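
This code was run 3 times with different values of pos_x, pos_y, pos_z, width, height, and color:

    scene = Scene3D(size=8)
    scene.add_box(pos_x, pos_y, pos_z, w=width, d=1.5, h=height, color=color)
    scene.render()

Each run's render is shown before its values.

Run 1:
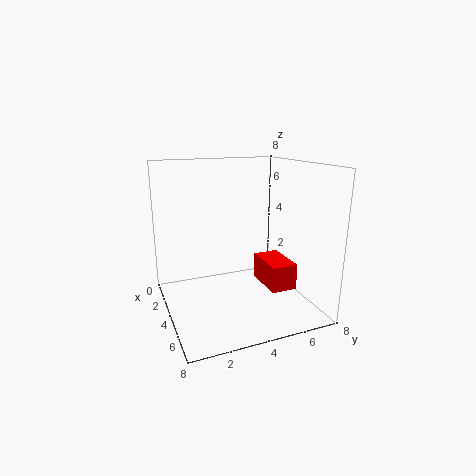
pos_x = 3; pos_y = 5.5; pos_z = 1; width = 2.5; height = 1.5; color = 'red'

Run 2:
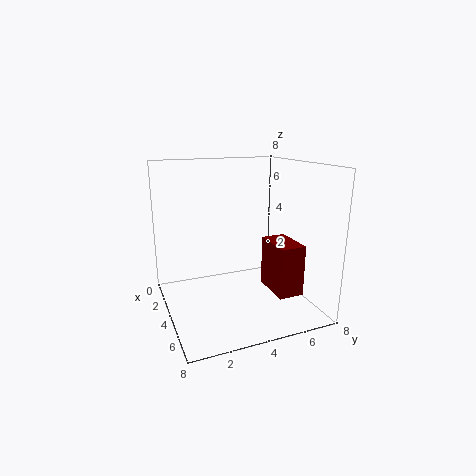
pos_x = 3; pos_y = 6; pos_z = 0.5; width = 2.5; height = 3; color = 'maroon'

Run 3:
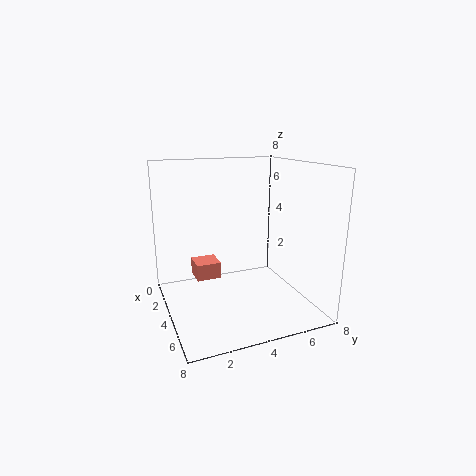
pos_x = 1; pos_y = 2; pos_z = 1; width = 1.5; height = 1; color = 'salmon'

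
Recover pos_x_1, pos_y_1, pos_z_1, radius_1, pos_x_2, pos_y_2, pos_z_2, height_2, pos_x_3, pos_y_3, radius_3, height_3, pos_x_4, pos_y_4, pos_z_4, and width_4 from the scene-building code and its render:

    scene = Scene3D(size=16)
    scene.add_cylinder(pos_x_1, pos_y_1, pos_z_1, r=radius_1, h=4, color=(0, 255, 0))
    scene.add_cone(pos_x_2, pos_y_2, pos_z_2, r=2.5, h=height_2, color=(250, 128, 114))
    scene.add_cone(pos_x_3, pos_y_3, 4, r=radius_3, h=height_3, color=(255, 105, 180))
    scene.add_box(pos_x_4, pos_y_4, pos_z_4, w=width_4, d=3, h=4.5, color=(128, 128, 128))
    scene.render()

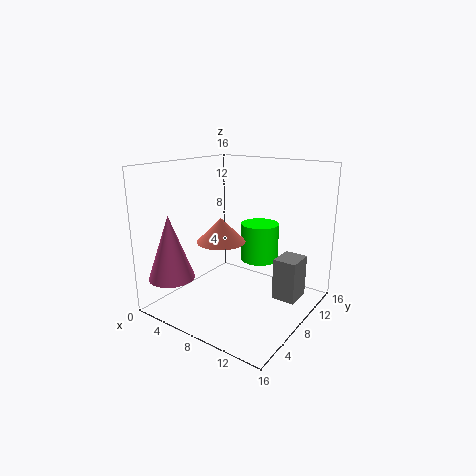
pos_x_1 = 10.5
pos_y_1 = 8.5
pos_z_1 = 6
radius_1 = 2
pos_x_2 = 8
pos_y_2 = 5
pos_z_2 = 8.5
height_2 = 2.5
pos_x_3 = 3
pos_y_3 = 2.5
radius_3 = 2.5
height_3 = 7
pos_x_4 = 12.5
pos_y_4 = 8
pos_z_4 = 2
width_4 = 2.5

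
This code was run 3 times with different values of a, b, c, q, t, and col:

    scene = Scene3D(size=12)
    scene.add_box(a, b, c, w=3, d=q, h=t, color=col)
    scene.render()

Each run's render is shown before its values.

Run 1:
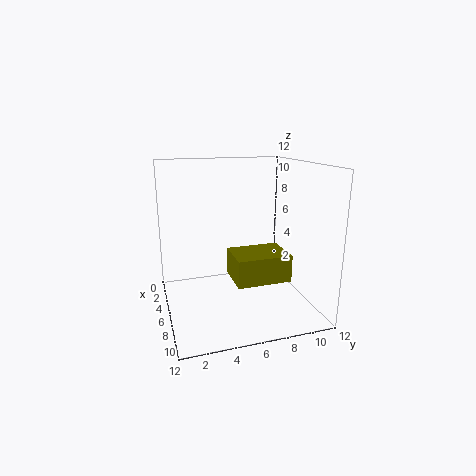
a = 8, b = 4.5, c = 4, q = 4, t = 2, col = 'olive'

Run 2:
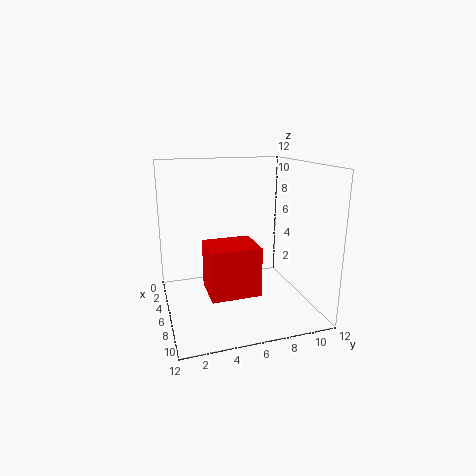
a = 8.5, b = 2.5, c = 3.5, q = 3.5, t = 3.5, col = 'red'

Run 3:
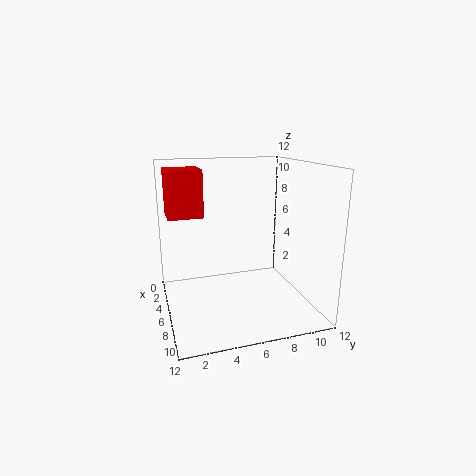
a = 1.5, b = 0.5, c = 7.5, q = 3, t = 4, col = 'red'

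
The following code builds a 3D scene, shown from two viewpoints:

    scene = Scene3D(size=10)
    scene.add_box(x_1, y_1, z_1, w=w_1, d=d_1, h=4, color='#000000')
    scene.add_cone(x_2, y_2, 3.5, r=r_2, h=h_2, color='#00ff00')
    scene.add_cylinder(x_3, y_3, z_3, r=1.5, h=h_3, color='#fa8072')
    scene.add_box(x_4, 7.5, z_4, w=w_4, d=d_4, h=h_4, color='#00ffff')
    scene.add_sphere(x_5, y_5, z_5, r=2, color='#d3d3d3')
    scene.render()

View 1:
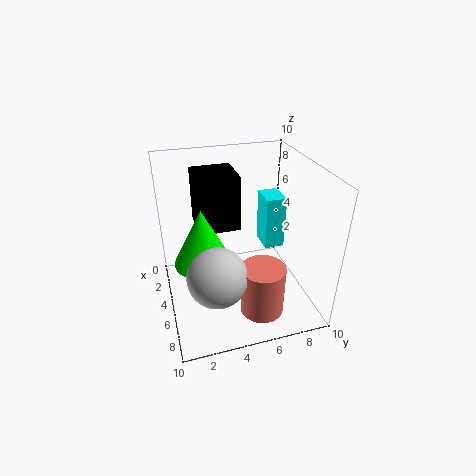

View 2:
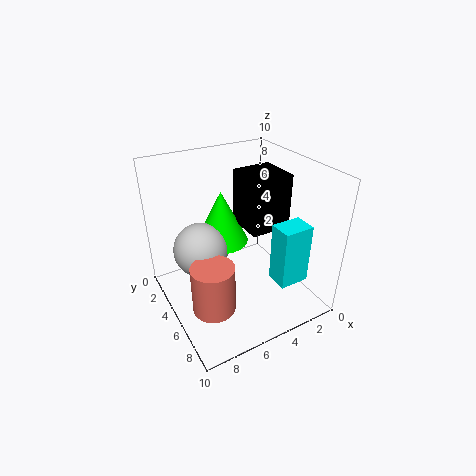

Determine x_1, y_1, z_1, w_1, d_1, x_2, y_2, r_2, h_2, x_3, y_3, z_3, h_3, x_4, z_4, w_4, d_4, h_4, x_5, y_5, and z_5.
x_1 = 1, y_1 = 2.5, z_1 = 5, w_1 = 3, d_1 = 3, x_2 = 5, y_2 = 2.5, r_2 = 2, h_2 = 4, x_3 = 7.5, y_3 = 6, z_3 = 0.5, h_3 = 3.5, x_4 = 2, z_4 = 3, w_4 = 2, d_4 = 1.5, h_4 = 4, x_5 = 7, y_5 = 3, z_5 = 3.5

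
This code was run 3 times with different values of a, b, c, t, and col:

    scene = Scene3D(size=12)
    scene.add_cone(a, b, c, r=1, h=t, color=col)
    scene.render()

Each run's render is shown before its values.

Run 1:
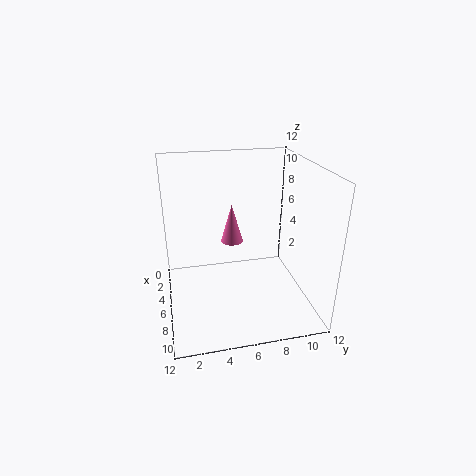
a = 3.5, b = 6, c = 4.5, t = 3.5, col = 'hotpink'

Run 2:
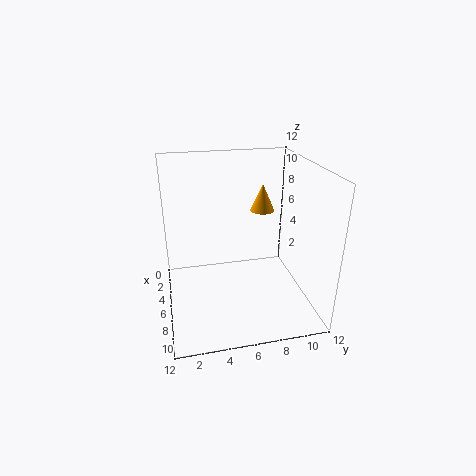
a = 5.25, b = 8.25, c = 8, t = 2.25, col = 'orange'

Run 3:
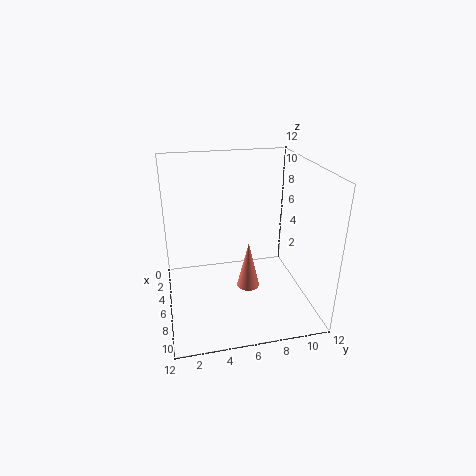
a = 5.75, b = 7, c = 1, t = 4.25, col = 'salmon'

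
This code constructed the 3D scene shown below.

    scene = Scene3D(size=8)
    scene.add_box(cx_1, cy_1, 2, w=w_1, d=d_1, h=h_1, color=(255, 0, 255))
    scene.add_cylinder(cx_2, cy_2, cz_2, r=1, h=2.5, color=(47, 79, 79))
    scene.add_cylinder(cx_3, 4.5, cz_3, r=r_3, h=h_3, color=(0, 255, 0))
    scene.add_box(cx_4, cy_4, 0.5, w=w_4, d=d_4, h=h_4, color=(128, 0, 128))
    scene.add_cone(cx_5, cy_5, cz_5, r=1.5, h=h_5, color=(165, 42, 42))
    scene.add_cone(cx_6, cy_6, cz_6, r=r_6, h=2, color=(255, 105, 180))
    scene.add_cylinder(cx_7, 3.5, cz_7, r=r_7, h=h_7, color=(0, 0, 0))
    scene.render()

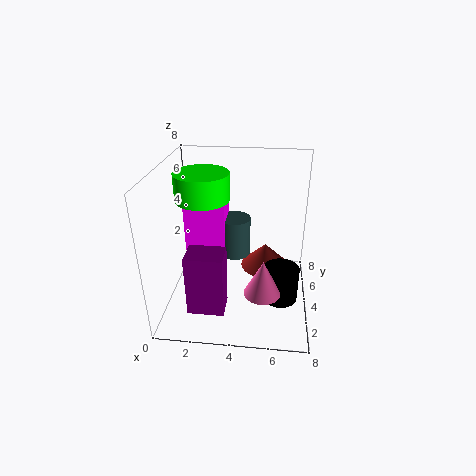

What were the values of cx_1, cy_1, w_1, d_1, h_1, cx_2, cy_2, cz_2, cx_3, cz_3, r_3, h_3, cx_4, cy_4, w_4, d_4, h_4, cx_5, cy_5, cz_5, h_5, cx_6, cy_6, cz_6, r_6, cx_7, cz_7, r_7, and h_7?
cx_1 = 0.5
cy_1 = 5.5
w_1 = 2.5
d_1 = 2
h_1 = 3.5
cx_2 = 3.5
cy_2 = 6.5
cz_2 = 1.5
cx_3 = 2
cz_3 = 6
r_3 = 1.5
h_3 = 1.5
cx_4 = 1.5
cy_4 = 1.5
w_4 = 2
d_4 = 1.5
h_4 = 3.5
cx_5 = 5.5
cy_5 = 6
cz_5 = 1
h_5 = 1.5
cx_6 = 5.5
cy_6 = 2.5
cz_6 = 1.5
r_6 = 1
cx_7 = 6.5
cz_7 = 0.5
r_7 = 1
h_7 = 2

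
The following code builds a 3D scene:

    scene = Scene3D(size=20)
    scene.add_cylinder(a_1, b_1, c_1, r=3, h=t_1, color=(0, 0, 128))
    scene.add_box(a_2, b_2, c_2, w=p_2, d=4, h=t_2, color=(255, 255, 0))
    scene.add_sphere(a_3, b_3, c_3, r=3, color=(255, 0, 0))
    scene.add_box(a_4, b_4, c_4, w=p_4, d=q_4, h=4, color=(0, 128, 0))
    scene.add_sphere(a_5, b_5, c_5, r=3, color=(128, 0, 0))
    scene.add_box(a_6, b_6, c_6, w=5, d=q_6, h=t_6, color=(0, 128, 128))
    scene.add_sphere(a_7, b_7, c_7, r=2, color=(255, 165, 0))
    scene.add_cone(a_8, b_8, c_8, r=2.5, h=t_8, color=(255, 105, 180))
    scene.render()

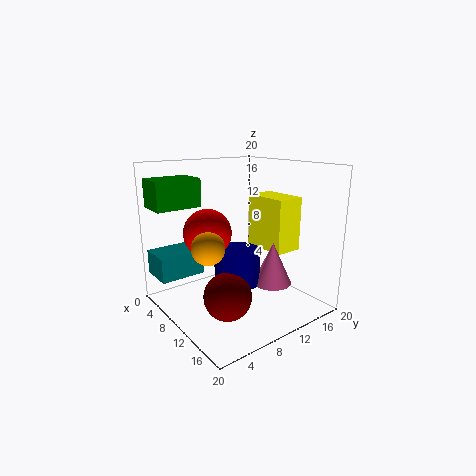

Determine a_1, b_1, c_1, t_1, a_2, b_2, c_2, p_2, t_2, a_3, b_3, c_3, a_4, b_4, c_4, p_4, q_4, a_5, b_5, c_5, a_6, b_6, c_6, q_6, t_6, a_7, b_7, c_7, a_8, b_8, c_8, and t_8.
a_1 = 12.5
b_1 = 8
c_1 = 5
t_1 = 4.5
a_2 = 8
b_2 = 13.5
c_2 = 8
p_2 = 6.5
t_2 = 7.5
a_3 = 11
b_3 = 4.5
c_3 = 12
a_4 = 1
b_4 = 0.5
c_4 = 14
p_4 = 4.5
q_4 = 6.5
a_5 = 14.5
b_5 = 5
c_5 = 4.5
a_6 = 0.5
b_6 = 0.5
c_6 = 4
q_6 = 6.5
t_6 = 3.5
a_7 = 13.5
b_7 = 3
c_7 = 11
a_8 = 15.5
b_8 = 11.5
c_8 = 5
t_8 = 5.5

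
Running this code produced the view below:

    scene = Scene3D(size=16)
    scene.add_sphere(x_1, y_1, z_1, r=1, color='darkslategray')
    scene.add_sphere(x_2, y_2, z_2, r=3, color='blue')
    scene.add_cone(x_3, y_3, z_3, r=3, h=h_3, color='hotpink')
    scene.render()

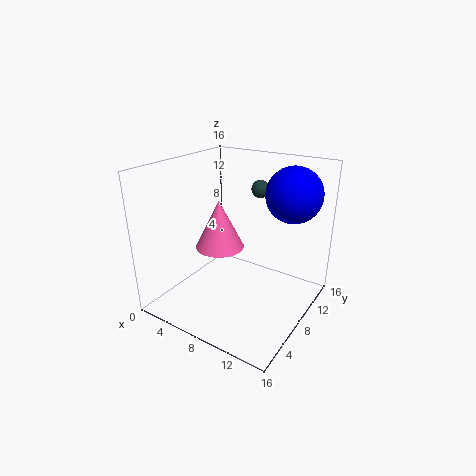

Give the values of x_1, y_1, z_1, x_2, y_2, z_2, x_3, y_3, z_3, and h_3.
x_1 = 9; y_1 = 11; z_1 = 13; x_2 = 13; y_2 = 11; z_2 = 13; x_3 = 4; y_3 = 10; z_3 = 5; h_3 = 6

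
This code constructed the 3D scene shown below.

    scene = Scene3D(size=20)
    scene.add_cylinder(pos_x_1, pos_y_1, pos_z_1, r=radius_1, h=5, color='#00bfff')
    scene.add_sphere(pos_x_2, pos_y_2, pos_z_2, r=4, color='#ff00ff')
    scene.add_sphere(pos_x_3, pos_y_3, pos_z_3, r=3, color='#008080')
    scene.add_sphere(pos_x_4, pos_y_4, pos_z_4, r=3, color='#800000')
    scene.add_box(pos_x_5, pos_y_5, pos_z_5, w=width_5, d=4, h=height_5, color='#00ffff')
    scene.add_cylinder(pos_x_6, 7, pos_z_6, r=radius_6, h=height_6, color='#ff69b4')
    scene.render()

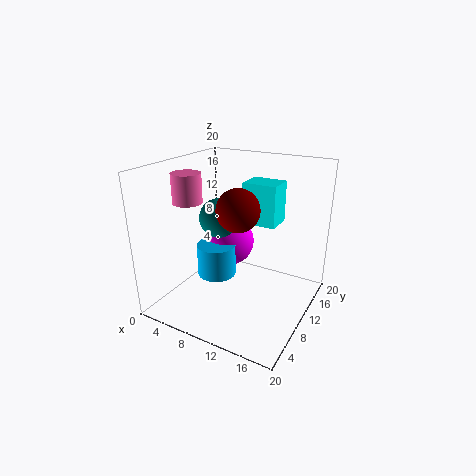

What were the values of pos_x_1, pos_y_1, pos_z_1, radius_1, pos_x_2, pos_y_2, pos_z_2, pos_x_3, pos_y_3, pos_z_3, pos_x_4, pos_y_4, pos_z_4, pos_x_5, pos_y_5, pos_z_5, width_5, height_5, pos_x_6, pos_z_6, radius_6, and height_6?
pos_x_1 = 5; pos_y_1 = 12; pos_z_1 = 2; radius_1 = 3; pos_x_2 = 5; pos_y_2 = 16; pos_z_2 = 6; pos_x_3 = 5; pos_y_3 = 13; pos_z_3 = 11; pos_x_4 = 10; pos_y_4 = 10; pos_z_4 = 14; pos_x_5 = 9; pos_y_5 = 13; pos_z_5 = 11; width_5 = 5; height_5 = 6; pos_x_6 = 4; pos_z_6 = 15; radius_6 = 2; height_6 = 4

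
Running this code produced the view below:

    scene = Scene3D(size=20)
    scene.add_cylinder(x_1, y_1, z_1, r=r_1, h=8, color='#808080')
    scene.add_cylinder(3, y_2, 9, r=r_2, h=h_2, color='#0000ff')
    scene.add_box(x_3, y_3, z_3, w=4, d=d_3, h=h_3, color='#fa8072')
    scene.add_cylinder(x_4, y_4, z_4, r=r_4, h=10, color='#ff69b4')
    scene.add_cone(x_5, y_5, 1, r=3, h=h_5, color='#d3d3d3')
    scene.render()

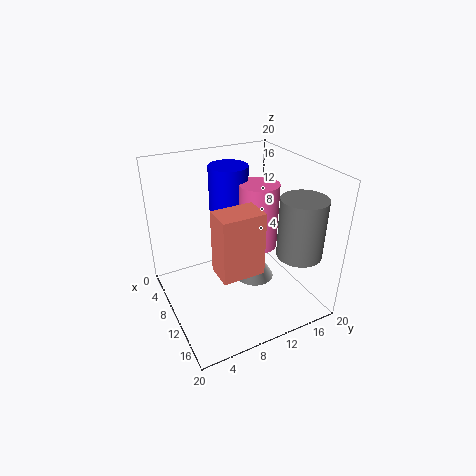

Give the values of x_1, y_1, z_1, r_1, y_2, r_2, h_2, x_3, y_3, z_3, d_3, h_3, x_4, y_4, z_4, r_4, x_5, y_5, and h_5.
x_1 = 16; y_1 = 16; z_1 = 9; r_1 = 3; y_2 = 12; r_2 = 3; h_2 = 9; x_3 = 10; y_3 = 6; z_3 = 6; d_3 = 6; h_3 = 9; x_4 = 7; y_4 = 15; z_4 = 6; r_4 = 3; x_5 = 8; y_5 = 14; h_5 = 5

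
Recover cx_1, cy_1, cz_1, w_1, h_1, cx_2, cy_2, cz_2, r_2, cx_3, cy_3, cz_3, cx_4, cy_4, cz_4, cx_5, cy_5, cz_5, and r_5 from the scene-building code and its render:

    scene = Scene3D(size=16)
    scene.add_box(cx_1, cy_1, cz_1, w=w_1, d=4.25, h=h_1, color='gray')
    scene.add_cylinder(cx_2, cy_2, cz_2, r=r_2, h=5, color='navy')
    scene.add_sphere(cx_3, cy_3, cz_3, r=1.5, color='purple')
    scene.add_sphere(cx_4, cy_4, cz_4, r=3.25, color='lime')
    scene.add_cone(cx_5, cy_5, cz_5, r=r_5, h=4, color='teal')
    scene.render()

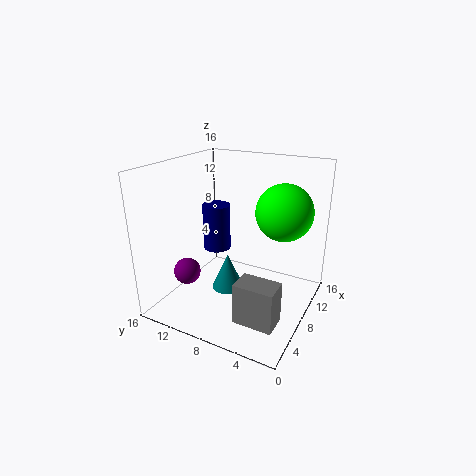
cx_1 = 3, cy_1 = 1.75, cz_1 = 0.75, w_1 = 2.75, h_1 = 4.5, cx_2 = 7.25, cy_2 = 10.25, cz_2 = 6.75, r_2 = 1.5, cx_3 = 5, cy_3 = 13, cz_3 = 4, cx_4 = 11.5, cy_4 = 4, cz_4 = 10.5, cx_5 = 6.5, cy_5 = 8.5, cz_5 = 2.5, r_5 = 1.75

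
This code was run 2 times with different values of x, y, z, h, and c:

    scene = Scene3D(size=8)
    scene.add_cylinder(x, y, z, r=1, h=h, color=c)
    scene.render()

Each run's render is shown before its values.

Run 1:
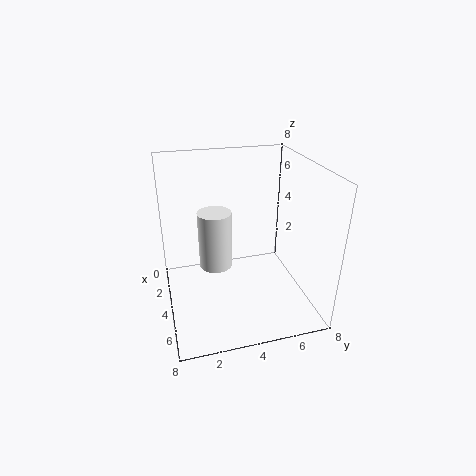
x = 2.5, y = 3, z = 1.5, h = 3.5, c = 'white'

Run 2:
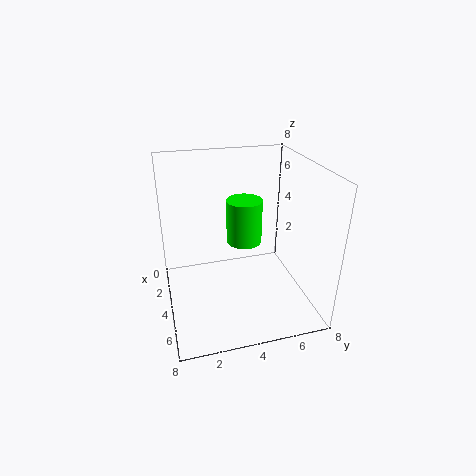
x = 3.5, y = 4.5, z = 3.5, h = 2.5, c = 'lime'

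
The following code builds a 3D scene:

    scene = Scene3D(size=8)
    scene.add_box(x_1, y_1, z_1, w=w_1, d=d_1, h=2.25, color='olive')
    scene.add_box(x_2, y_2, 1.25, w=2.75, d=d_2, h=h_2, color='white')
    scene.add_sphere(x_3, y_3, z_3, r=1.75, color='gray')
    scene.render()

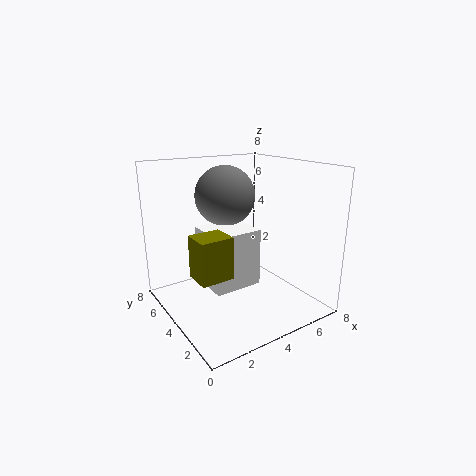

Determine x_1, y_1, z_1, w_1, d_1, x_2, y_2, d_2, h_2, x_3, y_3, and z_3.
x_1 = 1
y_1 = 2.5
z_1 = 2.5
w_1 = 1.75
d_1 = 1.5
x_2 = 2.25
y_2 = 3.25
d_2 = 2.5
h_2 = 3.25
x_3 = 4.25
y_3 = 5.75
z_3 = 6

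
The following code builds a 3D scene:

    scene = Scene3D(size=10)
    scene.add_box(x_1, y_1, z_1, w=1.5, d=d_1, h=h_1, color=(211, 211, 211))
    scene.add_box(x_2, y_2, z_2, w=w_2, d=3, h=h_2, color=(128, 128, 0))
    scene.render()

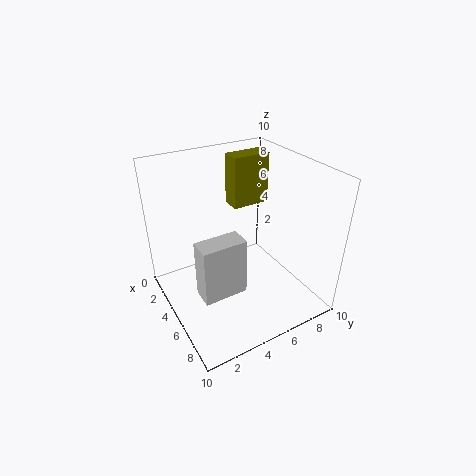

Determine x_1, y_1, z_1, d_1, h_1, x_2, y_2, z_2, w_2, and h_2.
x_1 = 5.5; y_1 = 1.5; z_1 = 2; d_1 = 3; h_1 = 4; x_2 = 0.5; y_2 = 6.5; z_2 = 5.5; w_2 = 1.5; h_2 = 4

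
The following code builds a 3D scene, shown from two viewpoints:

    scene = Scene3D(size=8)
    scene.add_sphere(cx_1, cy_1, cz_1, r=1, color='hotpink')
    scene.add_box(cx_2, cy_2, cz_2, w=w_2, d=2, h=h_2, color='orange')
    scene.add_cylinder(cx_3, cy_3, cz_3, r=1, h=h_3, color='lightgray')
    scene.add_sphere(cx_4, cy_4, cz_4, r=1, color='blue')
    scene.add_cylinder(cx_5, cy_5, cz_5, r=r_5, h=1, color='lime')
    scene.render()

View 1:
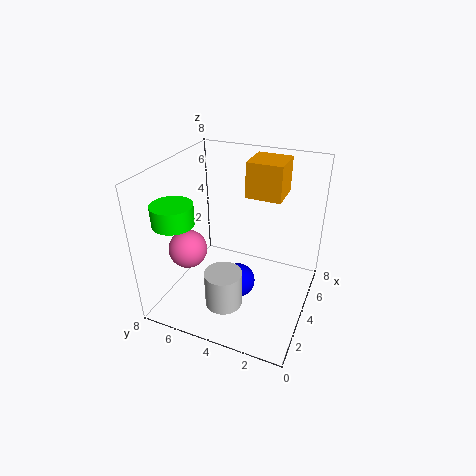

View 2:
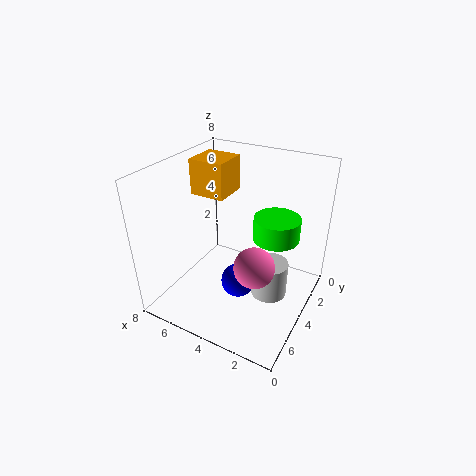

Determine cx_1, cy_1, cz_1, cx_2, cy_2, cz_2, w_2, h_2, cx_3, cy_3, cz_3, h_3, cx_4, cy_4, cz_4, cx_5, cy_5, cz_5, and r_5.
cx_1 = 2
cy_1 = 6
cz_1 = 4
cx_2 = 5
cy_2 = 2
cz_2 = 6
w_2 = 2
h_2 = 2
cx_3 = 2
cy_3 = 4
cz_3 = 1
h_3 = 2
cx_4 = 4
cy_4 = 4
cz_4 = 1
cx_5 = 1
cy_5 = 6
cz_5 = 6
r_5 = 1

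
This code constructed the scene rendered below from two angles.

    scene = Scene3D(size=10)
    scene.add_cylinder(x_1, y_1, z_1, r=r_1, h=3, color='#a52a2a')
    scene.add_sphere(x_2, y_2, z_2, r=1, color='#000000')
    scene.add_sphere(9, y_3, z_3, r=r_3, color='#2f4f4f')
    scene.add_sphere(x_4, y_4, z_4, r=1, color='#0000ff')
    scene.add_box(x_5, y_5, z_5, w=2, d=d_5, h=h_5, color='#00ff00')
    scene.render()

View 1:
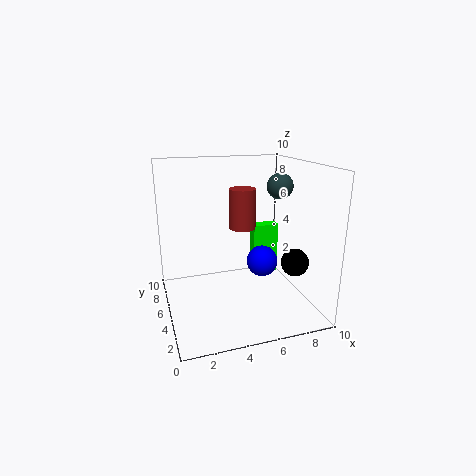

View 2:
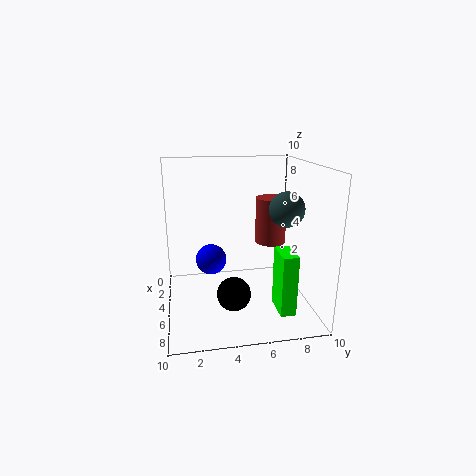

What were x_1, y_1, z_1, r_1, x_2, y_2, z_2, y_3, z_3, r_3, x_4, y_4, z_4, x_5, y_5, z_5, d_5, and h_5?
x_1 = 6; y_1 = 7; z_1 = 5; r_1 = 1; x_2 = 9; y_2 = 4; z_2 = 3; y_3 = 7; z_3 = 8; r_3 = 1; x_4 = 6; y_4 = 3; z_4 = 4; x_5 = 7; y_5 = 7; z_5 = 1; d_5 = 1; h_5 = 4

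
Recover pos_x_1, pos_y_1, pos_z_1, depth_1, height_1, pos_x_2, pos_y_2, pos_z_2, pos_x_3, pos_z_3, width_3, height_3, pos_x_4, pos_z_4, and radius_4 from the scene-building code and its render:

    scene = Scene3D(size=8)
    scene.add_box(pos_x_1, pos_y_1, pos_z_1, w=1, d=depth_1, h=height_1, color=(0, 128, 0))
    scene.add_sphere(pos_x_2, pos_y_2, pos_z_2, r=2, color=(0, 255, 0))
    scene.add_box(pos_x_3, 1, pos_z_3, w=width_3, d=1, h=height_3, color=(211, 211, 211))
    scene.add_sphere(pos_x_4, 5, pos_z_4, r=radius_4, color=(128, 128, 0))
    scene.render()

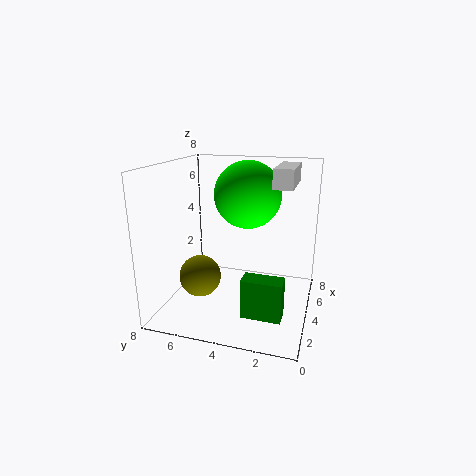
pos_x_1 = 1
pos_y_1 = 1
pos_z_1 = 1
depth_1 = 2
height_1 = 2
pos_x_2 = 6
pos_y_2 = 4
pos_z_2 = 6
pos_x_3 = 3
pos_z_3 = 7
width_3 = 3
height_3 = 1
pos_x_4 = 1
pos_z_4 = 3
radius_4 = 1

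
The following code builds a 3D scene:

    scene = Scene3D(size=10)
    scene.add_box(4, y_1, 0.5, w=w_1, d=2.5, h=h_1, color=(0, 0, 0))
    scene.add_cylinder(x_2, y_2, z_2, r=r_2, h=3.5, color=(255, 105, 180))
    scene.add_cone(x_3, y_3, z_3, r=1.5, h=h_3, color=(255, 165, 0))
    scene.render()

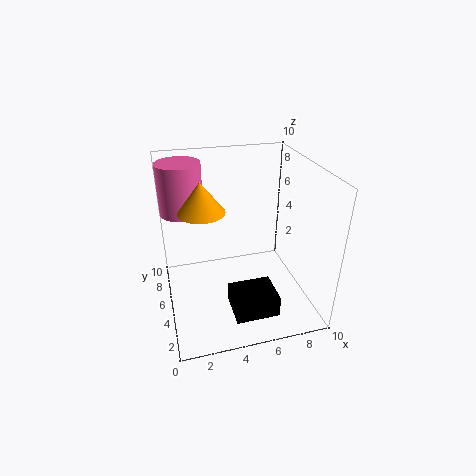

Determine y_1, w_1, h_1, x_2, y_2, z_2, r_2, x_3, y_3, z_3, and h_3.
y_1 = 1.5; w_1 = 3; h_1 = 1.5; x_2 = 1.5; y_2 = 7; z_2 = 6.5; r_2 = 1.5; x_3 = 2.5; y_3 = 4.5; z_3 = 7.5; h_3 = 2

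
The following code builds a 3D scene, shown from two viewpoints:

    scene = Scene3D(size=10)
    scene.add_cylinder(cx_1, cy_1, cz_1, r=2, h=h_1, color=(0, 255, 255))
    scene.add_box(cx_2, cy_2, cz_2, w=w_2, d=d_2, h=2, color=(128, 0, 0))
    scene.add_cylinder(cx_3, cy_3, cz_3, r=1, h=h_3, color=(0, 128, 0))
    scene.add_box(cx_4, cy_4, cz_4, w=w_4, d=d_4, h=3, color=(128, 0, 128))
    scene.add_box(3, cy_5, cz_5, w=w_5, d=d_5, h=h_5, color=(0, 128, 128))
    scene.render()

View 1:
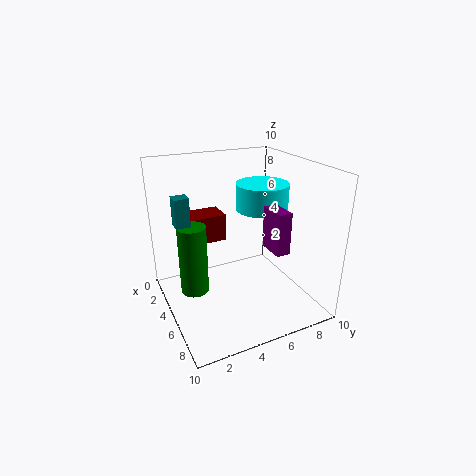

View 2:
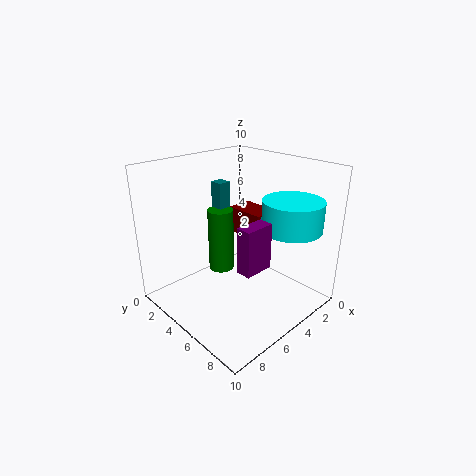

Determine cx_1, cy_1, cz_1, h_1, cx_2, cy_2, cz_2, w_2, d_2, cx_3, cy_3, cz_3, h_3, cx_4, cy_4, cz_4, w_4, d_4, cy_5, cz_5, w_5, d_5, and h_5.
cx_1 = 3; cy_1 = 8; cz_1 = 6; h_1 = 2; cx_2 = 1; cy_2 = 2; cz_2 = 4; w_2 = 2; d_2 = 3; cx_3 = 4; cy_3 = 2; cz_3 = 1; h_3 = 5; cx_4 = 5; cy_4 = 7; cz_4 = 4; w_4 = 2; d_4 = 1; cy_5 = 1; cz_5 = 6; w_5 = 1; d_5 = 1; h_5 = 2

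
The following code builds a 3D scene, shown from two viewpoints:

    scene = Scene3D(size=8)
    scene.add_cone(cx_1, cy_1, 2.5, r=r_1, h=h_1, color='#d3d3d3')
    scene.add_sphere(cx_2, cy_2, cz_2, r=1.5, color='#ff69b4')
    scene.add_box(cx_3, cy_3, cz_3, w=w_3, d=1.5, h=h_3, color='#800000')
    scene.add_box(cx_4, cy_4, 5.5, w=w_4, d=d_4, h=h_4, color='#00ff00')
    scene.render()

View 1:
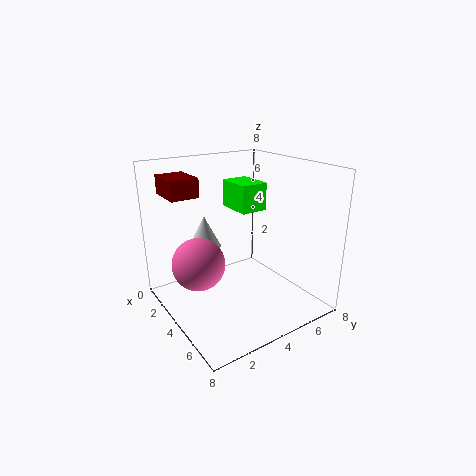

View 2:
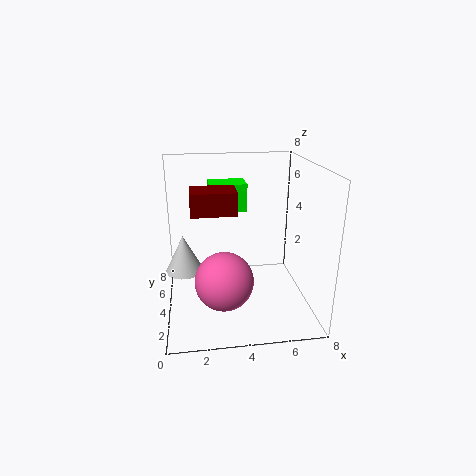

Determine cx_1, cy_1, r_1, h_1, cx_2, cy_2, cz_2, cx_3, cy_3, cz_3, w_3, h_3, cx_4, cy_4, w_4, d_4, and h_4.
cx_1 = 1
cy_1 = 3.5
r_1 = 1
h_1 = 2
cx_2 = 3
cy_2 = 2
cz_2 = 2.5
cx_3 = 1.5
cy_3 = 0.5
cz_3 = 6.5
w_3 = 2
h_3 = 1
cx_4 = 2.5
cy_4 = 4
w_4 = 2
d_4 = 1.5
h_4 = 1.5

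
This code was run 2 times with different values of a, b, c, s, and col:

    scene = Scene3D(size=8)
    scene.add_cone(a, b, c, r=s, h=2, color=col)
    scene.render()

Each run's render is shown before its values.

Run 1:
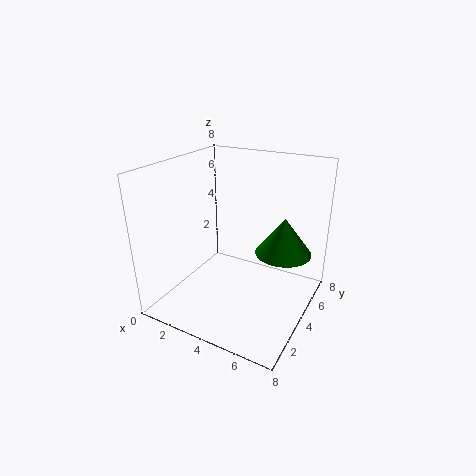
a = 6.5
b = 4.5
c = 3.5
s = 1.5
col = 'green'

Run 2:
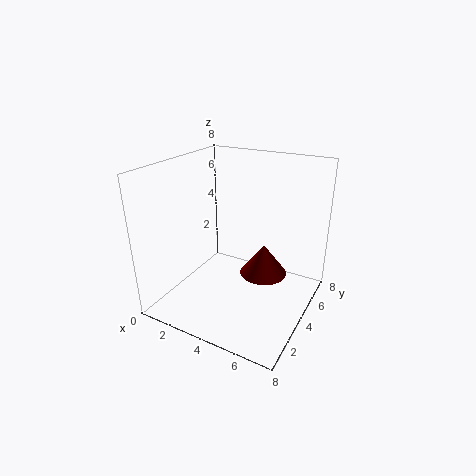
a = 4.5
b = 6.5
c = 0.5
s = 1.5
col = 'maroon'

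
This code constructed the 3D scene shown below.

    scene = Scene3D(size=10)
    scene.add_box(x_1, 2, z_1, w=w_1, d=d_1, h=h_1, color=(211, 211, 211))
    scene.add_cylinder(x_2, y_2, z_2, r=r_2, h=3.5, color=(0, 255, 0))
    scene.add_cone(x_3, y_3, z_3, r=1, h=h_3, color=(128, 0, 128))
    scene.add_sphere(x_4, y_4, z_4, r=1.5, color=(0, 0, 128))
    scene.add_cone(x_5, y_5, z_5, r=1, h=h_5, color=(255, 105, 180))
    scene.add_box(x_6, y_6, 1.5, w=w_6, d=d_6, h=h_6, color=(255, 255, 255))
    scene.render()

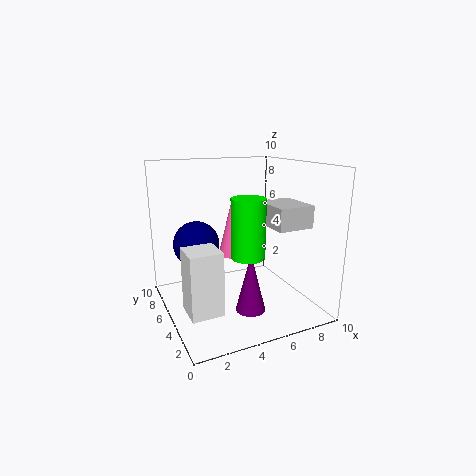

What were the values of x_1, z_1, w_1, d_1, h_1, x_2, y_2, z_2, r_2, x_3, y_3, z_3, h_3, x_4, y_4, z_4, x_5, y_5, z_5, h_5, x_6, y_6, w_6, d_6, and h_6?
x_1 = 6.5; z_1 = 6; w_1 = 2.5; d_1 = 3; h_1 = 1.5; x_2 = 4; y_2 = 1.5; z_2 = 5; r_2 = 1; x_3 = 5; y_3 = 3; z_3 = 0.5; h_3 = 4; x_4 = 2; y_4 = 5; z_4 = 5; x_5 = 5; y_5 = 6; z_5 = 3.5; h_5 = 4; x_6 = 0.5; y_6 = 1.5; w_6 = 2; d_6 = 2; h_6 = 4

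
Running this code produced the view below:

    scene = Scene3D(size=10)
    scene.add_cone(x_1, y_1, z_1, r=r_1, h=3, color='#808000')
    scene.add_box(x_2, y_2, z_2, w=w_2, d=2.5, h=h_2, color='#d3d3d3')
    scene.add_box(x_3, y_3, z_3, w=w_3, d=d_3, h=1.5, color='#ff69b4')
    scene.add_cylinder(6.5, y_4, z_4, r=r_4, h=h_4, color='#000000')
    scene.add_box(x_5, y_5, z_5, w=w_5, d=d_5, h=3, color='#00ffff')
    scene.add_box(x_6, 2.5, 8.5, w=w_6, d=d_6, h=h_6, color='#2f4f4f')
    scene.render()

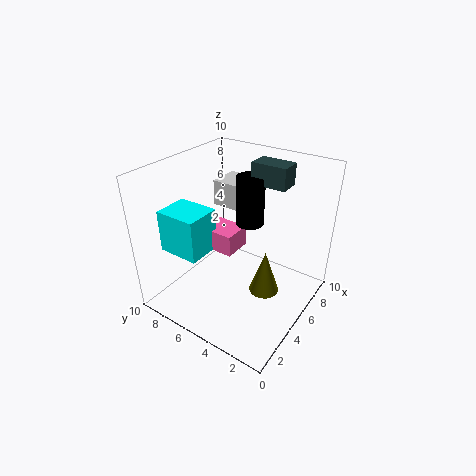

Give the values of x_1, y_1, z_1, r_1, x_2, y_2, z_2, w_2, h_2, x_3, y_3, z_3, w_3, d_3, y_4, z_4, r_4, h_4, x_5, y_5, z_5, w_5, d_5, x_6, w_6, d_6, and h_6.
x_1 = 4.5; y_1 = 2.5; z_1 = 2; r_1 = 1; x_2 = 7.5; y_2 = 6.5; z_2 = 5.5; w_2 = 2.5; h_2 = 2; x_3 = 4; y_3 = 5; z_3 = 4; w_3 = 2; d_3 = 2.5; y_4 = 5; z_4 = 5.5; r_4 = 1; h_4 = 3.5; x_5 = 2; y_5 = 6.5; z_5 = 4; w_5 = 2.5; d_5 = 3; x_6 = 6.5; w_6 = 1.5; d_6 = 2.5; h_6 = 1.5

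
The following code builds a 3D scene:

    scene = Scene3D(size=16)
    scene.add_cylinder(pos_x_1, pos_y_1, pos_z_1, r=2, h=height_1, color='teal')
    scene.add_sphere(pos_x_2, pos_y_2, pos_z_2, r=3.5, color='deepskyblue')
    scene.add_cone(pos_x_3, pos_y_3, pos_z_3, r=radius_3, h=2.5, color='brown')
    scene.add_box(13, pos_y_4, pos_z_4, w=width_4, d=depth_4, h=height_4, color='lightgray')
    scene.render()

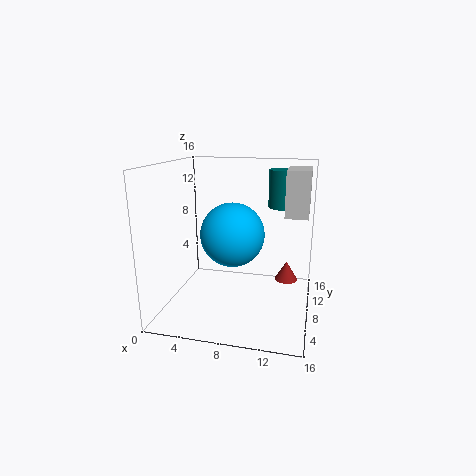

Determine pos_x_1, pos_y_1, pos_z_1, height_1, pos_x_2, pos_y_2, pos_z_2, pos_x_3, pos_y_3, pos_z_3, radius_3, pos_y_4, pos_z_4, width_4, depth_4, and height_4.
pos_x_1 = 12.5; pos_y_1 = 13.5; pos_z_1 = 10.5; height_1 = 4.5; pos_x_2 = 7.5; pos_y_2 = 7.5; pos_z_2 = 8.5; pos_x_3 = 13; pos_y_3 = 14.5; pos_z_3 = 0.5; radius_3 = 1.5; pos_y_4 = 8; pos_z_4 = 10.5; width_4 = 2.5; depth_4 = 5; height_4 = 5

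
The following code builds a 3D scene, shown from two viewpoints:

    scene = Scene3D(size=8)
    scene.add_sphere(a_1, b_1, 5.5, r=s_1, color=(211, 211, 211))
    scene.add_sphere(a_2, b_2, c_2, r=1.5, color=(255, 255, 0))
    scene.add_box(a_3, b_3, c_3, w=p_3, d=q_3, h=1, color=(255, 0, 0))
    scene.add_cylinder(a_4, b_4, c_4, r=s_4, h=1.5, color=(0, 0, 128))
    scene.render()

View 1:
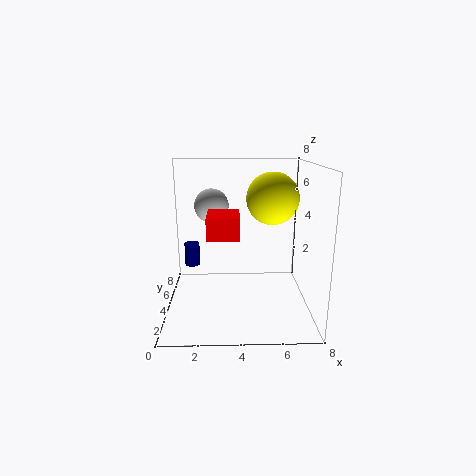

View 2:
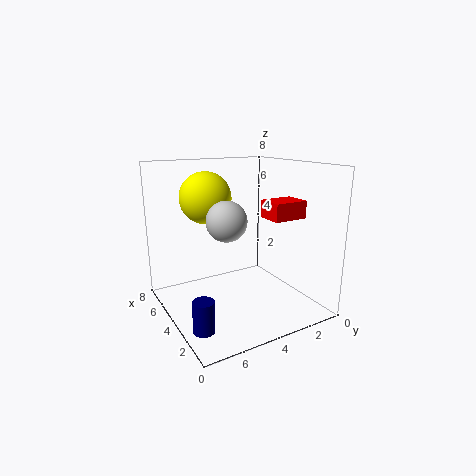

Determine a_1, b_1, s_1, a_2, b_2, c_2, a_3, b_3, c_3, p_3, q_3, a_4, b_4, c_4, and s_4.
a_1 = 2.5
b_1 = 5.5
s_1 = 1
a_2 = 6
b_2 = 5
c_2 = 6
a_3 = 2.5
b_3 = 0.5
c_3 = 5
p_3 = 1.5
q_3 = 2
a_4 = 1
b_4 = 7.5
c_4 = 1
s_4 = 0.5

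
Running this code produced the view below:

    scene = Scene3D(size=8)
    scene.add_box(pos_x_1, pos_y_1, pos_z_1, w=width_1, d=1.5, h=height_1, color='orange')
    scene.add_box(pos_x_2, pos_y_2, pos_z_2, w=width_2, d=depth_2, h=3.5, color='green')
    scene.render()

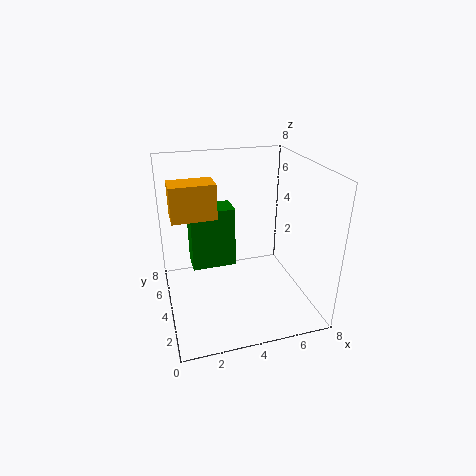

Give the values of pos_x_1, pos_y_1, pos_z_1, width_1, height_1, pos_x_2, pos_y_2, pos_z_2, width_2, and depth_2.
pos_x_1 = 0.5
pos_y_1 = 4.5
pos_z_1 = 5
width_1 = 2.5
height_1 = 2
pos_x_2 = 1.5
pos_y_2 = 4.5
pos_z_2 = 2
width_2 = 2.5
depth_2 = 1.5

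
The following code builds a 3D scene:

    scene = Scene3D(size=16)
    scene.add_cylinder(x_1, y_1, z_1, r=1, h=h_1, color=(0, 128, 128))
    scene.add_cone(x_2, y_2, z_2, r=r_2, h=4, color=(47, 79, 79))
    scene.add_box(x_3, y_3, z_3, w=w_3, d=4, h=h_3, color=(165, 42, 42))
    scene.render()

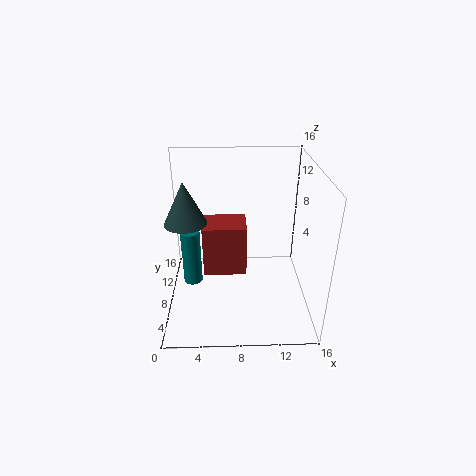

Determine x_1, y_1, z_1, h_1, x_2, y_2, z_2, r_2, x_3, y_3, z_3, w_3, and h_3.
x_1 = 3
y_1 = 6
z_1 = 4
h_1 = 6
x_2 = 3
y_2 = 4
z_2 = 12
r_2 = 2
x_3 = 4
y_3 = 8
z_3 = 3
w_3 = 5
h_3 = 6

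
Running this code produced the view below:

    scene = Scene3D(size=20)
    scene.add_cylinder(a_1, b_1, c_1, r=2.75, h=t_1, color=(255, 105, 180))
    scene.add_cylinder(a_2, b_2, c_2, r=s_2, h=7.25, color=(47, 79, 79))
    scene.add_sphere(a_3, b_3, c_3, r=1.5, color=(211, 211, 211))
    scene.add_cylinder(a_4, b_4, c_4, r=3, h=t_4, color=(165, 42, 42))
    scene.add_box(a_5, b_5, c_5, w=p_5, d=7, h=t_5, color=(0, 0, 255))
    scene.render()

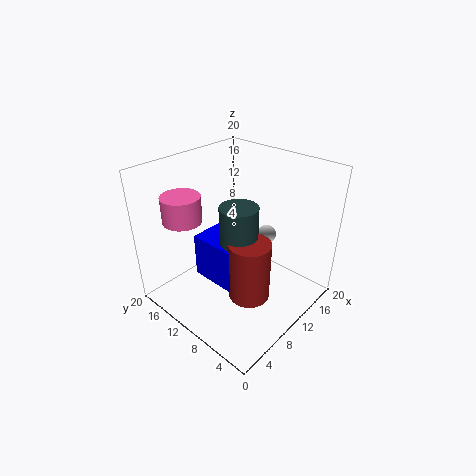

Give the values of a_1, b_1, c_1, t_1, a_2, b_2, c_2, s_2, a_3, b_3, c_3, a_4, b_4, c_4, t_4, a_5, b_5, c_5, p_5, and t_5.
a_1 = 5.75
b_1 = 16.5
c_1 = 12
t_1 = 3.75
a_2 = 10.75
b_2 = 10.5
c_2 = 7
s_2 = 2.75
a_3 = 17.75
b_3 = 10.75
c_3 = 6.75
a_4 = 10.25
b_4 = 8
c_4 = 0.75
t_4 = 9
a_5 = 7.5
b_5 = 9.5
c_5 = 2
p_5 = 5.75
t_5 = 6.75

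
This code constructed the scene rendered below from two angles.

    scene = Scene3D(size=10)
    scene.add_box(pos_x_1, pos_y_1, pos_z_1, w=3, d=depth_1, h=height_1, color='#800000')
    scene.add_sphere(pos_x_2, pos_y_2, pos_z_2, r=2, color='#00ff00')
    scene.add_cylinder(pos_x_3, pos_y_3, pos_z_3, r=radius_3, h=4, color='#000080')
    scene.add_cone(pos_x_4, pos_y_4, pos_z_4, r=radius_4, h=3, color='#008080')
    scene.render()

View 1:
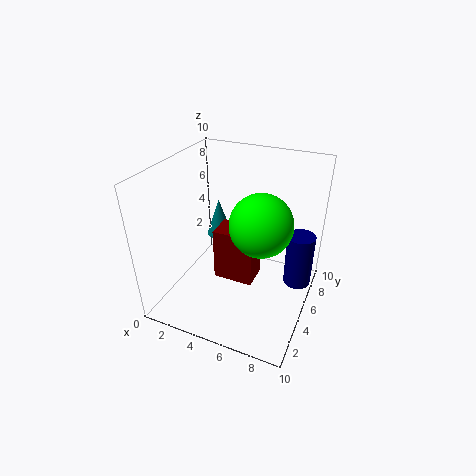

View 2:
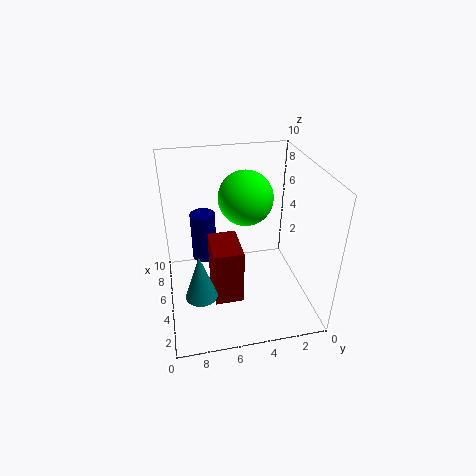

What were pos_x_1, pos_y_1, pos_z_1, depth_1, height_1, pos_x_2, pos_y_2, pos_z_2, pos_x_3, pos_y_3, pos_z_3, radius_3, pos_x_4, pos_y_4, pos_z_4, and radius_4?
pos_x_1 = 3, pos_y_1 = 5, pos_z_1 = 1, depth_1 = 2, height_1 = 4, pos_x_2 = 7, pos_y_2 = 4, pos_z_2 = 7, pos_x_3 = 9, pos_y_3 = 7, pos_z_3 = 1, radius_3 = 1, pos_x_4 = 2, pos_y_4 = 8, pos_z_4 = 3, radius_4 = 1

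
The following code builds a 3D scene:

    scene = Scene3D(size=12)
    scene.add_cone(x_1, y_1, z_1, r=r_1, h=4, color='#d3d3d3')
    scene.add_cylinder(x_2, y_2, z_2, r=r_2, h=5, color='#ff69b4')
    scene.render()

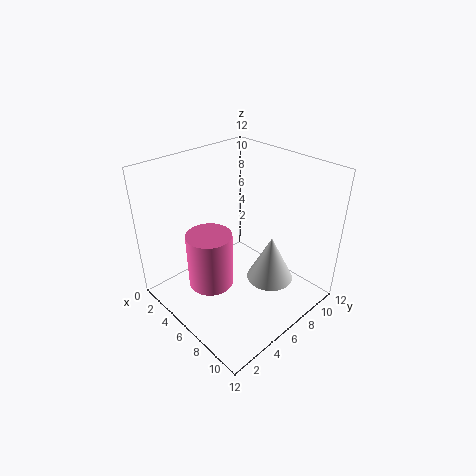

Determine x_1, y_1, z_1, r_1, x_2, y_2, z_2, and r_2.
x_1 = 8; y_1 = 8; z_1 = 2; r_1 = 2; x_2 = 4; y_2 = 4.5; z_2 = 1; r_2 = 2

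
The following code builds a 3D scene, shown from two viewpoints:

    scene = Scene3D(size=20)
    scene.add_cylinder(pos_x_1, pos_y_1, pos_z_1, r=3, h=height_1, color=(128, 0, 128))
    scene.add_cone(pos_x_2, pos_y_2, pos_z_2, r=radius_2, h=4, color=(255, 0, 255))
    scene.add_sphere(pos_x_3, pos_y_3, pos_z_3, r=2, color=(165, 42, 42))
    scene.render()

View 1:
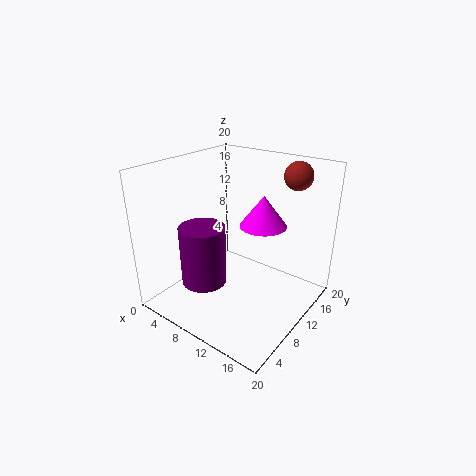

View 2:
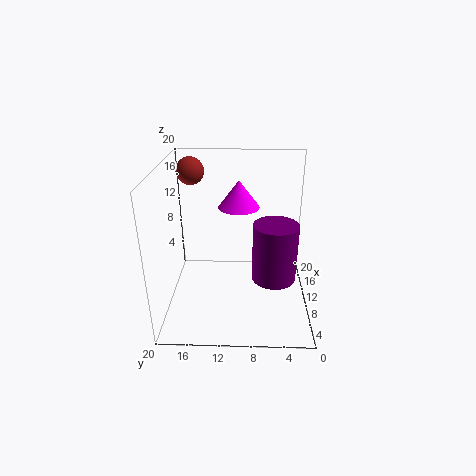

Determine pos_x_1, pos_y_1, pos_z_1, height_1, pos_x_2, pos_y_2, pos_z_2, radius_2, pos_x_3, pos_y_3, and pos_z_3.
pos_x_1 = 8; pos_y_1 = 5; pos_z_1 = 5; height_1 = 8; pos_x_2 = 14; pos_y_2 = 10; pos_z_2 = 13; radius_2 = 3; pos_x_3 = 15; pos_y_3 = 17; pos_z_3 = 18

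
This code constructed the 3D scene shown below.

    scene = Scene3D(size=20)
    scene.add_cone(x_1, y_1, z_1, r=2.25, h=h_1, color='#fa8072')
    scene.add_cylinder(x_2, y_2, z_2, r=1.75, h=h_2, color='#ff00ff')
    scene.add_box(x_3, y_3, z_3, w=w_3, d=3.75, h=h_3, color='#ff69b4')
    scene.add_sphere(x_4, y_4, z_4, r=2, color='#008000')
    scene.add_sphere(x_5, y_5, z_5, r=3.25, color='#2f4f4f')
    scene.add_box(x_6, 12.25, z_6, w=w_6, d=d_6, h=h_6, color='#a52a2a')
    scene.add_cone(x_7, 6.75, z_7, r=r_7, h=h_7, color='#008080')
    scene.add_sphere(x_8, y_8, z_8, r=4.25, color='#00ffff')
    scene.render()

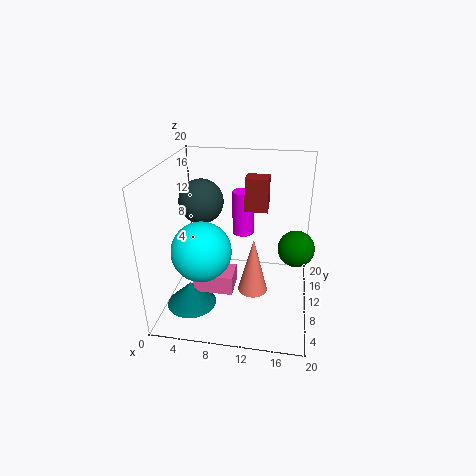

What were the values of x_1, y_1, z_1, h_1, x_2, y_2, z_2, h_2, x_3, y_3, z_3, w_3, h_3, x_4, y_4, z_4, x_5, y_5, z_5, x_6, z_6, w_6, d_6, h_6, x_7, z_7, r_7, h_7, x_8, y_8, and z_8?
x_1 = 12
y_1 = 11.75
z_1 = 0.25
h_1 = 8.75
x_2 = 9.5
y_2 = 17.75
z_2 = 7
h_2 = 7
x_3 = 4.25
y_3 = 6.5
z_3 = 2.75
w_3 = 5.5
h_3 = 2.75
x_4 = 17.75
y_4 = 2.75
z_4 = 13.25
x_5 = 4
y_5 = 13.25
z_5 = 13.75
x_6 = 10.5
z_6 = 13
w_6 = 3.25
d_6 = 2.75
h_6 = 4.75
x_7 = 3.75
z_7 = 0.5
r_7 = 3.5
h_7 = 3.5
x_8 = 5
y_8 = 8.75
z_8 = 8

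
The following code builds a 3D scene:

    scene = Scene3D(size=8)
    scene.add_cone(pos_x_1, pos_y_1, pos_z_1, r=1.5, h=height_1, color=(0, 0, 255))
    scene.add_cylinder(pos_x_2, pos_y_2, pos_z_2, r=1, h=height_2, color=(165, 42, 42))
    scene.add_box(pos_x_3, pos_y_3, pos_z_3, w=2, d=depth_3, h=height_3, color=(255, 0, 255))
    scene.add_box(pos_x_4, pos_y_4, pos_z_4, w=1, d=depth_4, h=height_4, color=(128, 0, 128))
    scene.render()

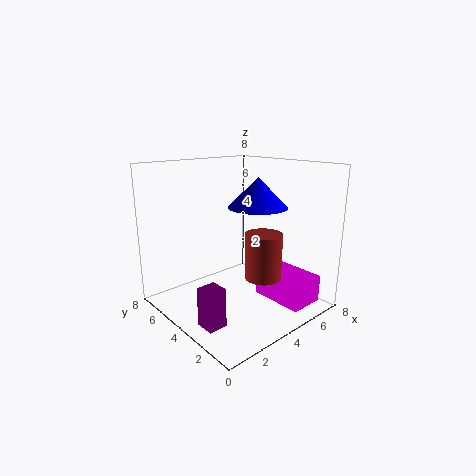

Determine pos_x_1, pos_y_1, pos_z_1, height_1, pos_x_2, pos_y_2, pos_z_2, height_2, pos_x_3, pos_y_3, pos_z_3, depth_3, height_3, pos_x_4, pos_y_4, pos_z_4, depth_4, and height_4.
pos_x_1 = 4, pos_y_1 = 2.5, pos_z_1 = 6, height_1 = 1.5, pos_x_2 = 4.5, pos_y_2 = 2.5, pos_z_2 = 2, height_2 = 2.5, pos_x_3 = 5, pos_y_3 = 0.5, pos_z_3 = 0.5, depth_3 = 3, height_3 = 1.5, pos_x_4 = 0.5, pos_y_4 = 2, pos_z_4 = 0.5, depth_4 = 1, height_4 = 2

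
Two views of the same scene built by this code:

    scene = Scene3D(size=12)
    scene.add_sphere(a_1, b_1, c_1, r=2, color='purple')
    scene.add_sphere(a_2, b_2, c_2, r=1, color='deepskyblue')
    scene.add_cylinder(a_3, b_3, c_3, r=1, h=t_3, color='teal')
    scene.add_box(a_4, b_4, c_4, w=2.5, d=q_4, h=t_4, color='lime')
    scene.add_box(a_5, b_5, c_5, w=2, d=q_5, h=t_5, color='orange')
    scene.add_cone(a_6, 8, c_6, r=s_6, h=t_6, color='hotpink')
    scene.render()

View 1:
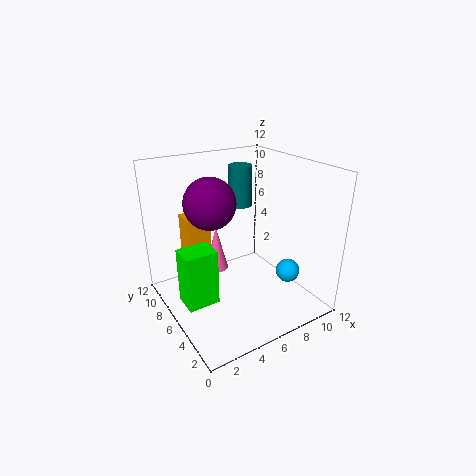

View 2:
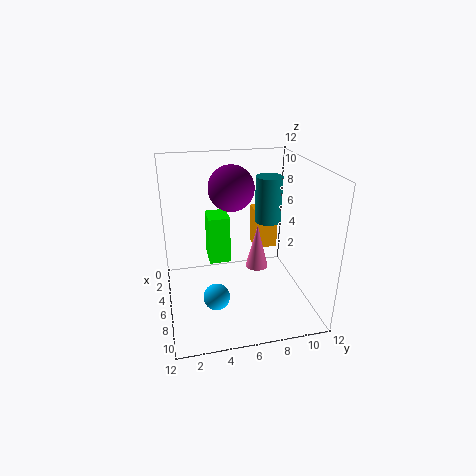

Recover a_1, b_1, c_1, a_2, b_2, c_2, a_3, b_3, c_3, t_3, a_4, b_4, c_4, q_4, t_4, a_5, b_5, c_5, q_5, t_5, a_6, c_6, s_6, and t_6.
a_1 = 3.5
b_1 = 6
c_1 = 9.5
a_2 = 9.5
b_2 = 3.5
c_2 = 3
a_3 = 7.5
b_3 = 8
c_3 = 8
t_3 = 3.5
a_4 = 0.5
b_4 = 4
c_4 = 2
q_4 = 2
t_4 = 4.5
a_5 = 2.5
b_5 = 8
c_5 = 4
q_5 = 2
t_5 = 3.5
a_6 = 5
c_6 = 2.5
s_6 = 1
t_6 = 4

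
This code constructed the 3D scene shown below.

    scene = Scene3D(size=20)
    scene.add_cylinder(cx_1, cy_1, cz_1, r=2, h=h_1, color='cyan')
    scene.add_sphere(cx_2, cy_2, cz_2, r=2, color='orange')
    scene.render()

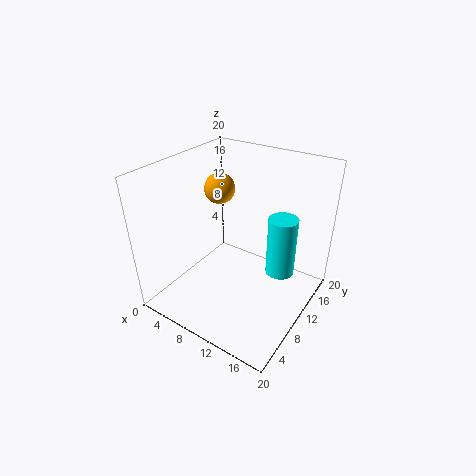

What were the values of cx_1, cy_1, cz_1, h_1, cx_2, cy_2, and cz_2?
cx_1 = 15.5; cy_1 = 12.5; cz_1 = 5; h_1 = 8.5; cx_2 = 7.5; cy_2 = 9.5; cz_2 = 17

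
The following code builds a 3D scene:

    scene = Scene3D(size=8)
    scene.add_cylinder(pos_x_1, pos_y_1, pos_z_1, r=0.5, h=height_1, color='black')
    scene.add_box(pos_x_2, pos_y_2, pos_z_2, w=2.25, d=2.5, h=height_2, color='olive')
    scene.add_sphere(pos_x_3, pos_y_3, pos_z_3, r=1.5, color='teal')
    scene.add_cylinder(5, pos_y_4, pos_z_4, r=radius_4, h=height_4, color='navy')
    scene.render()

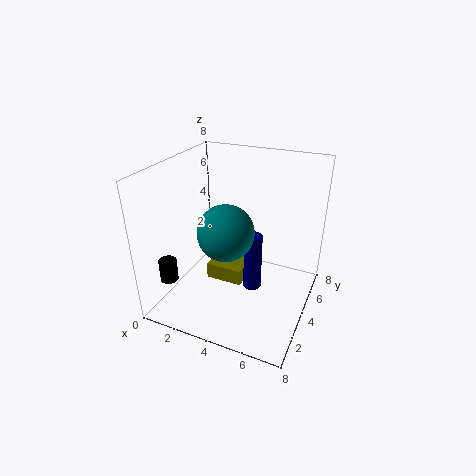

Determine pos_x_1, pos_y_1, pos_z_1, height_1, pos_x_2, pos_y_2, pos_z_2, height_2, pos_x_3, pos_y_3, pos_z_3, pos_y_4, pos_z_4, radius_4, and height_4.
pos_x_1 = 0.75
pos_y_1 = 1.75
pos_z_1 = 1.75
height_1 = 1.25
pos_x_2 = 1.75
pos_y_2 = 4.25
pos_z_2 = 0.5
height_2 = 1
pos_x_3 = 3.75
pos_y_3 = 3
pos_z_3 = 4.75
pos_y_4 = 3.75
pos_z_4 = 1.25
radius_4 = 0.5
height_4 = 3.25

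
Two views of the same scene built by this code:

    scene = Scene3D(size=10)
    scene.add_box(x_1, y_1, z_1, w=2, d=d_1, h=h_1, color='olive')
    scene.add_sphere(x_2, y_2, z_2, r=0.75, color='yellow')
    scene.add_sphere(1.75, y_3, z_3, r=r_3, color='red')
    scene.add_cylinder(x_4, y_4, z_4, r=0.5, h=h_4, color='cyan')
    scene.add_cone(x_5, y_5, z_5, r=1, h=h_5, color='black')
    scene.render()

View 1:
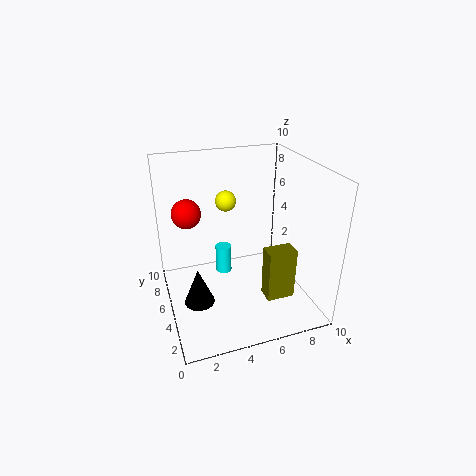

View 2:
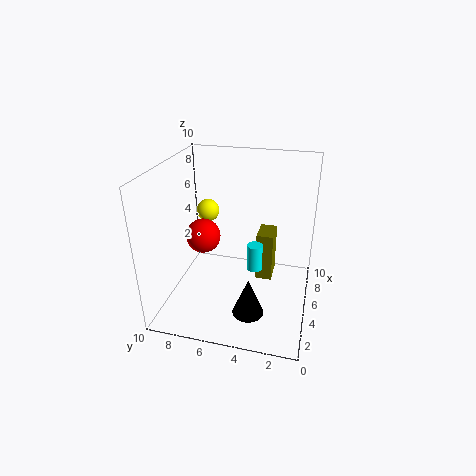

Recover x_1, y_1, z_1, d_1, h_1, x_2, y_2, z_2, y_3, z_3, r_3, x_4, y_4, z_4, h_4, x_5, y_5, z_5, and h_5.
x_1 = 6.5
y_1 = 2.75
z_1 = 0.75
d_1 = 1.25
h_1 = 3.75
x_2 = 4.75
y_2 = 7
z_2 = 7
y_3 = 6.25
z_3 = 6.75
r_3 = 1
x_4 = 3.5
y_4 = 3.5
z_4 = 3.75
h_4 = 1.75
x_5 = 1.75
y_5 = 3.5
z_5 = 1.5
h_5 = 2.5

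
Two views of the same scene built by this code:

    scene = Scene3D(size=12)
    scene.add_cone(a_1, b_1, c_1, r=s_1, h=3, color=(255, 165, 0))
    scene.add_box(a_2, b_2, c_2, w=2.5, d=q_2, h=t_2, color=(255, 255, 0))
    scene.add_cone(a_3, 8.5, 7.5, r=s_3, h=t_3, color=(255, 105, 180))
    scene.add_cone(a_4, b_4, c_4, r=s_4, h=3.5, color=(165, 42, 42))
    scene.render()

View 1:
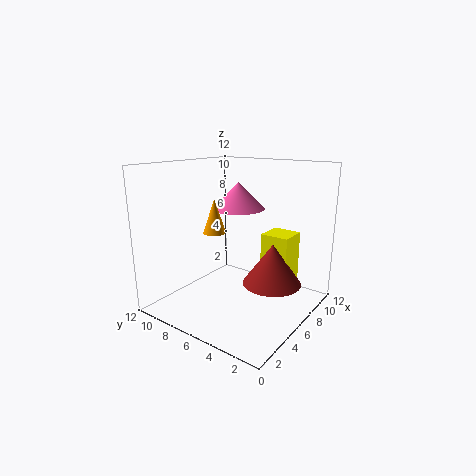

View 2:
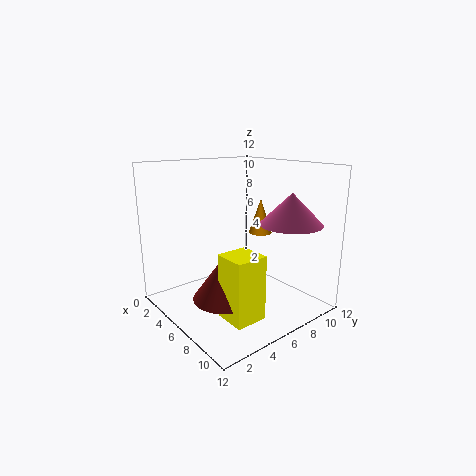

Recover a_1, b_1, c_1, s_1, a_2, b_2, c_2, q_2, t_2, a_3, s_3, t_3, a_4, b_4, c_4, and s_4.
a_1 = 6
b_1 = 8.5
c_1 = 6
s_1 = 1
a_2 = 8
b_2 = 2.5
c_2 = 1
q_2 = 2.5
t_2 = 5
a_3 = 9.5
s_3 = 2.5
t_3 = 2.5
a_4 = 7.5
b_4 = 3.5
c_4 = 2
s_4 = 2.5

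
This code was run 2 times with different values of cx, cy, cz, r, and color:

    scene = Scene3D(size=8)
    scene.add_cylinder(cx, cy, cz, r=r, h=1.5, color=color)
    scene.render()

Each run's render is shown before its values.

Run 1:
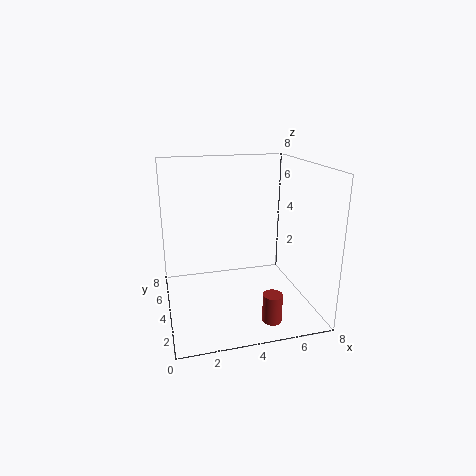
cx = 5; cy = 1; cz = 0.5; r = 0.5; color = 'brown'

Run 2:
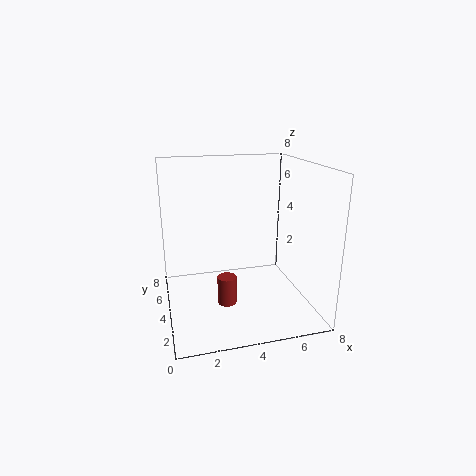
cx = 3; cy = 2.5; cz = 1; r = 0.5; color = 'brown'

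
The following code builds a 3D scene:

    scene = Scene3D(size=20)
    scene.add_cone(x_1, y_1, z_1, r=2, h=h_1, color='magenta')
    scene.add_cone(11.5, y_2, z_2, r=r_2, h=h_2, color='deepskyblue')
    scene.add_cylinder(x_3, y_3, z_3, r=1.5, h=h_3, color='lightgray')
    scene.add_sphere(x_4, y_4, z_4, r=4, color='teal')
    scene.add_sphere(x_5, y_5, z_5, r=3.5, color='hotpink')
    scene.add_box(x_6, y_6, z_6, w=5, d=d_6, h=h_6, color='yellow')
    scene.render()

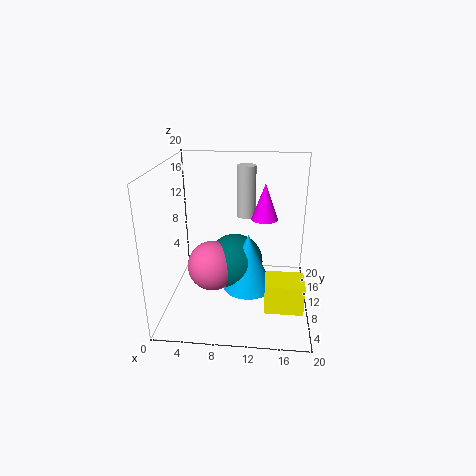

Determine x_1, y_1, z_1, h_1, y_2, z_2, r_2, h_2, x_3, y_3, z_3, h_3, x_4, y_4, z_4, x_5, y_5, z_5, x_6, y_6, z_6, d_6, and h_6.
x_1 = 13.5, y_1 = 15, z_1 = 11, h_1 = 5.5, y_2 = 9, z_2 = 3, r_2 = 3.5, h_2 = 8, x_3 = 10.5, y_3 = 17.5, z_3 = 10.5, h_3 = 8, x_4 = 9.5, y_4 = 10.5, z_4 = 6, x_5 = 6.5, y_5 = 9, z_5 = 6, x_6 = 14, y_6 = 3.5, z_6 = 2.5, d_6 = 4, h_6 = 4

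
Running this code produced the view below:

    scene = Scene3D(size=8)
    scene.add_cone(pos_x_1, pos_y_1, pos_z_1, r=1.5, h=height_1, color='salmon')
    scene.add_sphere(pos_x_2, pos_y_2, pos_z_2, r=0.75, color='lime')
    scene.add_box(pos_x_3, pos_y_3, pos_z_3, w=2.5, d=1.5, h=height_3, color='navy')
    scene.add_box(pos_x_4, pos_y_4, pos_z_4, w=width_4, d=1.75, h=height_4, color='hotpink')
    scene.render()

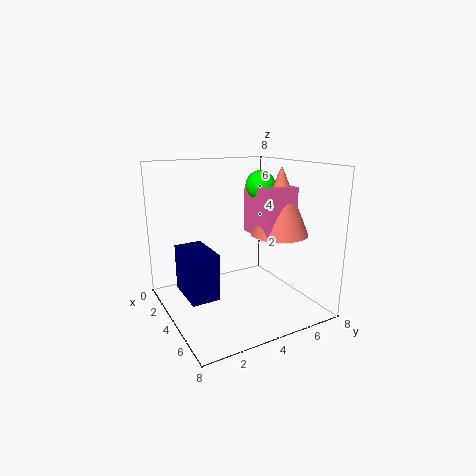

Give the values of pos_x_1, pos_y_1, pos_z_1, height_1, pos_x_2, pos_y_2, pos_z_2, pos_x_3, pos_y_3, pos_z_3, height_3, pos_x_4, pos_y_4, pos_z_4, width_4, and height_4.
pos_x_1 = 5.75
pos_y_1 = 5.5
pos_z_1 = 4.5
height_1 = 3.5
pos_x_2 = 5
pos_y_2 = 4.75
pos_z_2 = 7
pos_x_3 = 2.75
pos_y_3 = 0.75
pos_z_3 = 1.25
height_3 = 2.5
pos_x_4 = 4.25
pos_y_4 = 4.25
pos_z_4 = 4.5
width_4 = 2.25
height_4 = 2.5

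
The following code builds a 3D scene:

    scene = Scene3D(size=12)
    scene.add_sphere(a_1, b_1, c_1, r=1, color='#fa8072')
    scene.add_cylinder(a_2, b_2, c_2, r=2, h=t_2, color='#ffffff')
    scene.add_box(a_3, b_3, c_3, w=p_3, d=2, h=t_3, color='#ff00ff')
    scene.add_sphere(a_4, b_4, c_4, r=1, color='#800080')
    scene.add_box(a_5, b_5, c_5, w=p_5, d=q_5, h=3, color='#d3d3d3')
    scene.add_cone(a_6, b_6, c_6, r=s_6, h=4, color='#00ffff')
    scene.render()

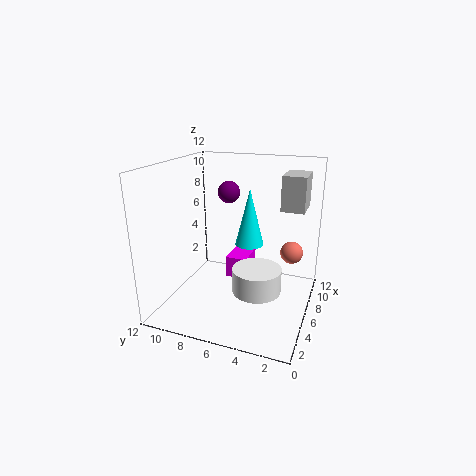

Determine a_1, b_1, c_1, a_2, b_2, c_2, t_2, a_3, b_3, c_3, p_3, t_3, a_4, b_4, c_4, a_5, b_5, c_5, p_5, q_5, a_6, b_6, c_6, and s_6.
a_1 = 9
b_1 = 2
c_1 = 4
a_2 = 5
b_2 = 4
c_2 = 2
t_2 = 2
a_3 = 8
b_3 = 6
c_3 = 1
p_3 = 3
t_3 = 2
a_4 = 9
b_4 = 8
c_4 = 9
a_5 = 8
b_5 = 1
c_5 = 8
p_5 = 3
q_5 = 2
a_6 = 3
b_6 = 4
c_6 = 7
s_6 = 1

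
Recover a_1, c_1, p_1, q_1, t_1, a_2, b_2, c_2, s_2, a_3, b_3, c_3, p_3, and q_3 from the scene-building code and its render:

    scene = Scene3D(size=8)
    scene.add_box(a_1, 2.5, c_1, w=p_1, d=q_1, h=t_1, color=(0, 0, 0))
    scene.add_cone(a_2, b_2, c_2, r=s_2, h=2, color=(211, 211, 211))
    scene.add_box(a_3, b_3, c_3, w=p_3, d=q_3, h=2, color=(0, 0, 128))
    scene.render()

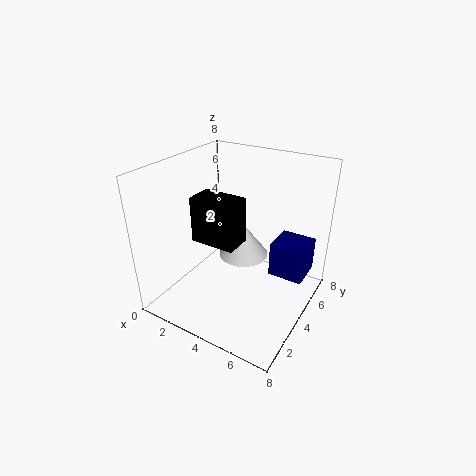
a_1 = 2
c_1 = 4
p_1 = 2.5
q_1 = 1.5
t_1 = 2.5
a_2 = 3.5
b_2 = 5.5
c_2 = 2
s_2 = 1.5
a_3 = 5.5
b_3 = 5
c_3 = 1.5
p_3 = 2
q_3 = 2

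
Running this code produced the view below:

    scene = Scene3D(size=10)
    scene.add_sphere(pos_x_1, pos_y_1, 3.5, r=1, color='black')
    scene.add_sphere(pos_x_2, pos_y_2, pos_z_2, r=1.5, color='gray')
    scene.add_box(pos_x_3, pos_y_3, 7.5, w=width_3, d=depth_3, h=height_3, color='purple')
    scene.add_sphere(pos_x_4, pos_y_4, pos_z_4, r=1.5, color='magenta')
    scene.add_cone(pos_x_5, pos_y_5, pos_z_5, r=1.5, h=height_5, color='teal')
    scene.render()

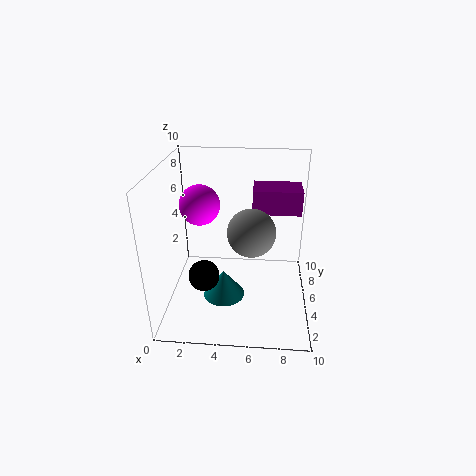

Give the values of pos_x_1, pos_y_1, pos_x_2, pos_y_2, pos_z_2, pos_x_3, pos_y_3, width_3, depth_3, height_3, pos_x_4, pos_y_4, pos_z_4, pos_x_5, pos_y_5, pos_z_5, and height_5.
pos_x_1 = 3, pos_y_1 = 2.5, pos_x_2 = 6, pos_y_2 = 3, pos_z_2 = 6.5, pos_x_3 = 6, pos_y_3 = 3.5, width_3 = 3, depth_3 = 2, height_3 = 1.5, pos_x_4 = 2, pos_y_4 = 7, pos_z_4 = 6.5, pos_x_5 = 4, pos_y_5 = 4.5, pos_z_5 = 0.5, height_5 = 2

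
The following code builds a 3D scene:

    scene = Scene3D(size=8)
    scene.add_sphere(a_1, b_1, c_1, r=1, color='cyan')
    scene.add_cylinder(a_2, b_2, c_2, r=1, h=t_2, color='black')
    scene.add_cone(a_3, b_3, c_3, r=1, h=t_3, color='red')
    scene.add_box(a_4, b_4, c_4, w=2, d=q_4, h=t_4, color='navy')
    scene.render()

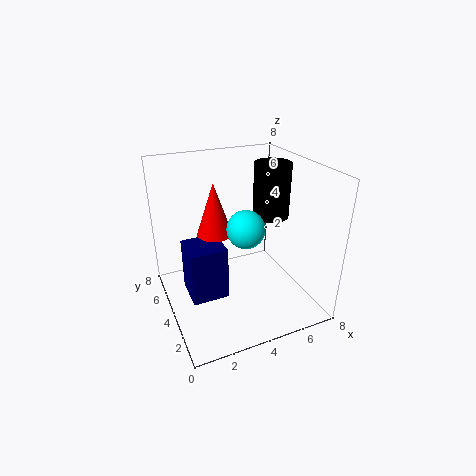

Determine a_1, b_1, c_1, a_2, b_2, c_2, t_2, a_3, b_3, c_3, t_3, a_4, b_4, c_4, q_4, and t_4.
a_1 = 4; b_1 = 3; c_1 = 5; a_2 = 6; b_2 = 4; c_2 = 5; t_2 = 3; a_3 = 3; b_3 = 5; c_3 = 4; t_3 = 3; a_4 = 1; b_4 = 3; c_4 = 1; q_4 = 2; t_4 = 3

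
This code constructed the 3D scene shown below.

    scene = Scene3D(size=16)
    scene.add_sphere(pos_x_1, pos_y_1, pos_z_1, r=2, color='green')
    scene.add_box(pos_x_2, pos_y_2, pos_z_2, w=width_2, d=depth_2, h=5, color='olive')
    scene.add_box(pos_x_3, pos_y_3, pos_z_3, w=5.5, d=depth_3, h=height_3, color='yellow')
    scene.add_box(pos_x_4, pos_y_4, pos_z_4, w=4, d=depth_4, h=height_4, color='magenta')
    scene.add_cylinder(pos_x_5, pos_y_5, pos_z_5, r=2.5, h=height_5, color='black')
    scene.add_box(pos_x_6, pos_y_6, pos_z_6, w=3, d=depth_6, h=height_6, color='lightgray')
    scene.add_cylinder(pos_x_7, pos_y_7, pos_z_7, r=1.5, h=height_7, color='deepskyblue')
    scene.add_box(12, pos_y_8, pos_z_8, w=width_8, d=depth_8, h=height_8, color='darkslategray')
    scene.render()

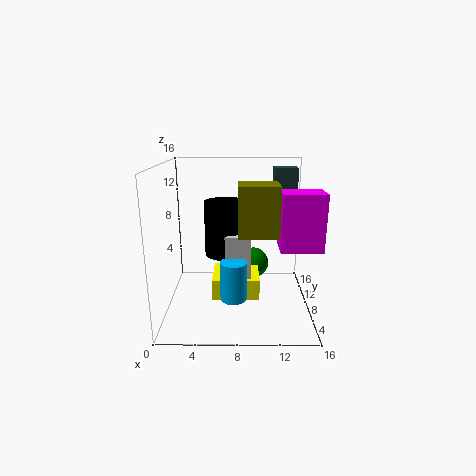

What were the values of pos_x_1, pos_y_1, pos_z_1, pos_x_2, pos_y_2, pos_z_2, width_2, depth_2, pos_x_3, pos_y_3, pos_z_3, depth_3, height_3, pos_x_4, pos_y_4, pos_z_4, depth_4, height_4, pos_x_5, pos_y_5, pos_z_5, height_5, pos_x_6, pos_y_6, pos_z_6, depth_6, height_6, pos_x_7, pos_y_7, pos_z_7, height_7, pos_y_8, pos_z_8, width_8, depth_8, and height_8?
pos_x_1 = 10; pos_y_1 = 14; pos_z_1 = 2.5; pos_x_2 = 8; pos_y_2 = 3; pos_z_2 = 9.5; width_2 = 4; depth_2 = 3.5; pos_x_3 = 5; pos_y_3 = 7.5; pos_z_3 = 0.5; depth_3 = 5; height_3 = 2.5; pos_x_4 = 12; pos_y_4 = 2; pos_z_4 = 8.5; depth_4 = 3; height_4 = 5.5; pos_x_5 = 6.5; pos_y_5 = 11; pos_z_5 = 5; height_5 = 6.5; pos_x_6 = 6.5; pos_y_6 = 8; pos_z_6 = 2.5; depth_6 = 3; height_6 = 5.5; pos_x_7 = 7.5; pos_y_7 = 7; pos_z_7 = 1; height_7 = 4.5; pos_y_8 = 9; pos_z_8 = 11; width_8 = 2.5; depth_8 = 2.5; height_8 = 4.5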